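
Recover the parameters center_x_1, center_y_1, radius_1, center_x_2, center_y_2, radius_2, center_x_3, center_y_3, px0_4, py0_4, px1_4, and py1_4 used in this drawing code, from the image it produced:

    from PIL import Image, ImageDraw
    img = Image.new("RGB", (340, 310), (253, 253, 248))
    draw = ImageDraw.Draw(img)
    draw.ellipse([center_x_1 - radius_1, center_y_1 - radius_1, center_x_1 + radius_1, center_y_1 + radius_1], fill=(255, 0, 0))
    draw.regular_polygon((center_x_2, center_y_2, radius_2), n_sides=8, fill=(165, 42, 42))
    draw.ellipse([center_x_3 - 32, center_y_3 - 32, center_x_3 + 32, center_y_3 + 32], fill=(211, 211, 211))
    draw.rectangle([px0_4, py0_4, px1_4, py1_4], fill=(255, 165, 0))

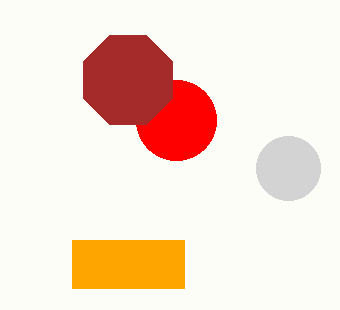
center_x_1 = 176; center_y_1 = 120; radius_1 = 40; center_x_2 = 128; center_y_2 = 80; radius_2 = 48; center_x_3 = 288; center_y_3 = 168; px0_4 = 72; py0_4 = 240; px1_4 = 184; py1_4 = 288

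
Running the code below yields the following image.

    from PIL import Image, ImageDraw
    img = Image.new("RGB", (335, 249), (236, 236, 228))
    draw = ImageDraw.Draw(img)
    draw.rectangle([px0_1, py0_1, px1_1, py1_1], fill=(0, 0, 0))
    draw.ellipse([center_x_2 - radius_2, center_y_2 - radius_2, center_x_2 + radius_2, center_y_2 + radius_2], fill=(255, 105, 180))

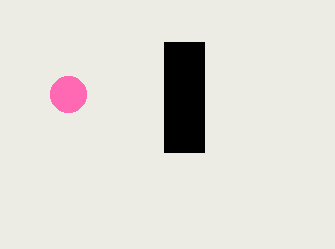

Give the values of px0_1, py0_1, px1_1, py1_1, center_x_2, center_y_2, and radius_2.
px0_1 = 164, py0_1 = 42, px1_1 = 204, py1_1 = 152, center_x_2 = 68, center_y_2 = 94, radius_2 = 18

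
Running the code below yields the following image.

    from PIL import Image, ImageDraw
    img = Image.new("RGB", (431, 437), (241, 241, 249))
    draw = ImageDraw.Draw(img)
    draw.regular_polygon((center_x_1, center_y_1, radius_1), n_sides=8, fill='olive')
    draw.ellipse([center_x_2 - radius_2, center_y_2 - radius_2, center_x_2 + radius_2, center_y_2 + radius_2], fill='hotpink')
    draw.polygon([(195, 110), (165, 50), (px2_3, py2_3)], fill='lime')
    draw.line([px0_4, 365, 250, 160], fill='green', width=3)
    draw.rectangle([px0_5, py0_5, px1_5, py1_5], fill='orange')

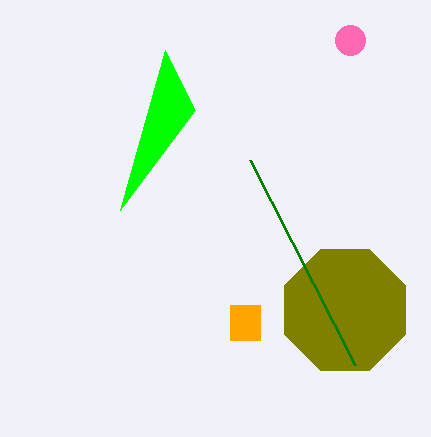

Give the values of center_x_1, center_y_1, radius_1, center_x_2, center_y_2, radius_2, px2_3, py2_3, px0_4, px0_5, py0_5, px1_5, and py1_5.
center_x_1 = 345
center_y_1 = 310
radius_1 = 65
center_x_2 = 350
center_y_2 = 40
radius_2 = 15
px2_3 = 120
py2_3 = 210
px0_4 = 355
px0_5 = 230
py0_5 = 305
px1_5 = 260
py1_5 = 340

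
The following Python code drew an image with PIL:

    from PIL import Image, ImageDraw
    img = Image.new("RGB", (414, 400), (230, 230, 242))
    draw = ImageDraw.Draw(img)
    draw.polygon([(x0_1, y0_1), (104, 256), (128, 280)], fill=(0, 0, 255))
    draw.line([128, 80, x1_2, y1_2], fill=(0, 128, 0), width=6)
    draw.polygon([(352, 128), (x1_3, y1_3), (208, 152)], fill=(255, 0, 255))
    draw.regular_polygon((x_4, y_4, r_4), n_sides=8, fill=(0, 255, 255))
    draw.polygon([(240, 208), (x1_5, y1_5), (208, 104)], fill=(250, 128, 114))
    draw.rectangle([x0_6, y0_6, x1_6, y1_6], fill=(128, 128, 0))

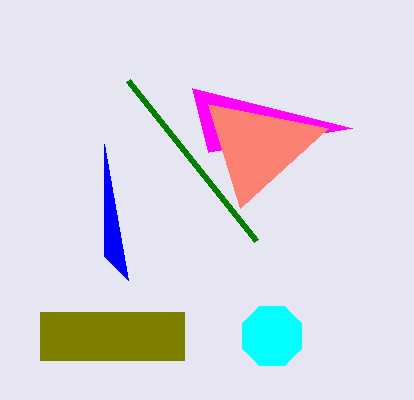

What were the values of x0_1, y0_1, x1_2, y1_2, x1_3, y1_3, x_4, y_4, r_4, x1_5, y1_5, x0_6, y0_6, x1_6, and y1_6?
x0_1 = 104
y0_1 = 144
x1_2 = 256
y1_2 = 240
x1_3 = 192
y1_3 = 88
x_4 = 272
y_4 = 336
r_4 = 32
x1_5 = 328
y1_5 = 128
x0_6 = 40
y0_6 = 312
x1_6 = 184
y1_6 = 360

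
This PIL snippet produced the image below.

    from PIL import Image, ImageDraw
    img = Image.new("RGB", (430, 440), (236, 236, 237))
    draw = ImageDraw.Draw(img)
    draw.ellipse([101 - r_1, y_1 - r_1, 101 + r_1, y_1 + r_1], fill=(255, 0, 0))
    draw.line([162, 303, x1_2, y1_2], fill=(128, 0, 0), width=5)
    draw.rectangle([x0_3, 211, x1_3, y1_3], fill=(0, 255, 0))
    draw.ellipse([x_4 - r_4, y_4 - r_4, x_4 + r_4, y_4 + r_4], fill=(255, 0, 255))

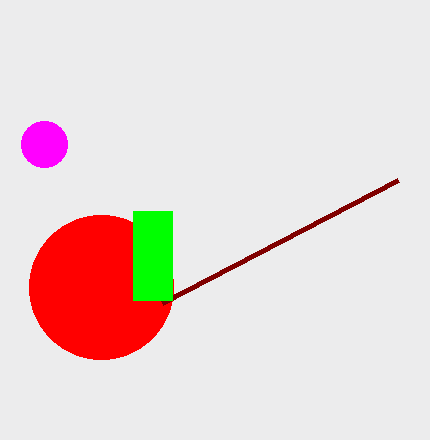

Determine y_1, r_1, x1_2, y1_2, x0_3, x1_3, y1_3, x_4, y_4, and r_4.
y_1 = 287, r_1 = 72, x1_2 = 398, y1_2 = 180, x0_3 = 133, x1_3 = 172, y1_3 = 300, x_4 = 44, y_4 = 144, r_4 = 23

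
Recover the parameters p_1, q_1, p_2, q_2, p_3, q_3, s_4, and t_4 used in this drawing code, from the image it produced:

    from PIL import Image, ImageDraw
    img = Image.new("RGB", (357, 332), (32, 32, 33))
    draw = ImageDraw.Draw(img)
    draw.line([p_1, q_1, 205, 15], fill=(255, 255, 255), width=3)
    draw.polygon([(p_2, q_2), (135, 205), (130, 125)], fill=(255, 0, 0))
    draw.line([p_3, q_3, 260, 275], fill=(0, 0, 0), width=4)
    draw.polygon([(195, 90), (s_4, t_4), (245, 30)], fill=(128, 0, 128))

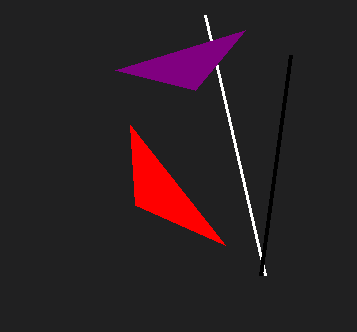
p_1 = 265; q_1 = 275; p_2 = 225; q_2 = 245; p_3 = 290; q_3 = 55; s_4 = 115; t_4 = 70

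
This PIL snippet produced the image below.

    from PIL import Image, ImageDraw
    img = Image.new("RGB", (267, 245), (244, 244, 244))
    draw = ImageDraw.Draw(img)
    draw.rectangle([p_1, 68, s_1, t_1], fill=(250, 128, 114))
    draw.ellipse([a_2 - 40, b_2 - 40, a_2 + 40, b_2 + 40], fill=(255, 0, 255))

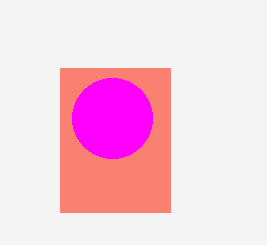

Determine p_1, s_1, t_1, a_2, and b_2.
p_1 = 60, s_1 = 170, t_1 = 212, a_2 = 112, b_2 = 118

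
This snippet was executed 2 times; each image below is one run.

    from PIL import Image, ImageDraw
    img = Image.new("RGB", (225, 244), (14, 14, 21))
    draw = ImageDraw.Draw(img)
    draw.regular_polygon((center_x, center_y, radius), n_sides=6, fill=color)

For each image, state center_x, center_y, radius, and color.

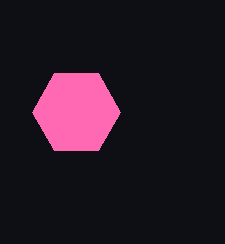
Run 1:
center_x = 76, center_y = 112, radius = 44, color = 'hotpink'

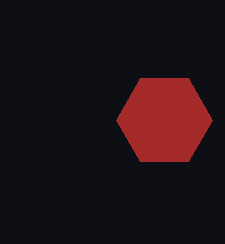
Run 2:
center_x = 164
center_y = 120
radius = 48
color = 'brown'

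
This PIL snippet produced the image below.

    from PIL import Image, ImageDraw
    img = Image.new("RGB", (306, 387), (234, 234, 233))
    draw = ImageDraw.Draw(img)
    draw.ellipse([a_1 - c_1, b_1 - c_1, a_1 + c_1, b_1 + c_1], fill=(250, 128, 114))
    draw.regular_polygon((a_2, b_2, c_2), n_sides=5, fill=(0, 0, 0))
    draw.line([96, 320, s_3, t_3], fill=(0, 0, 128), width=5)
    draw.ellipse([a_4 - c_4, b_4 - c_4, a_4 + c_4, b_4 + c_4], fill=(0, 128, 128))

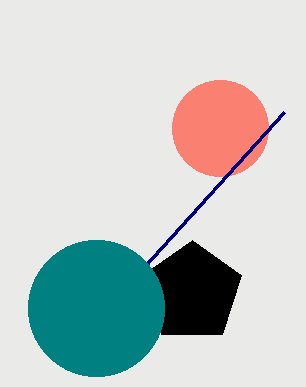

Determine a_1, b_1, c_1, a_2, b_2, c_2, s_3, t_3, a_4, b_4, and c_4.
a_1 = 220; b_1 = 128; c_1 = 48; a_2 = 192; b_2 = 292; c_2 = 52; s_3 = 284; t_3 = 112; a_4 = 96; b_4 = 308; c_4 = 68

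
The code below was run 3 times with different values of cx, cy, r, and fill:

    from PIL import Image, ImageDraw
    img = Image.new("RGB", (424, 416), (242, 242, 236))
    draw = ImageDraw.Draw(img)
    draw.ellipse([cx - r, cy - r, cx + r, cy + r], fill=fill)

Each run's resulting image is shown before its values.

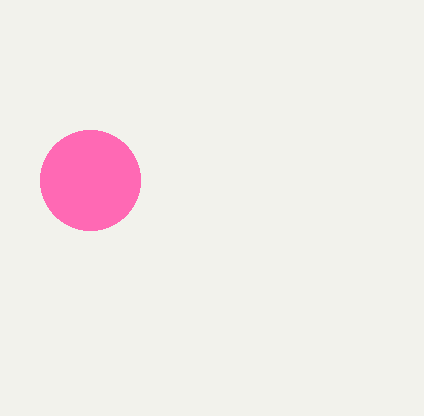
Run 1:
cx = 90, cy = 180, r = 50, fill = 'hotpink'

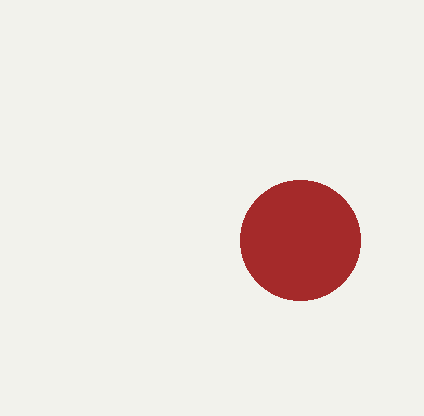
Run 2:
cx = 300
cy = 240
r = 60
fill = 'brown'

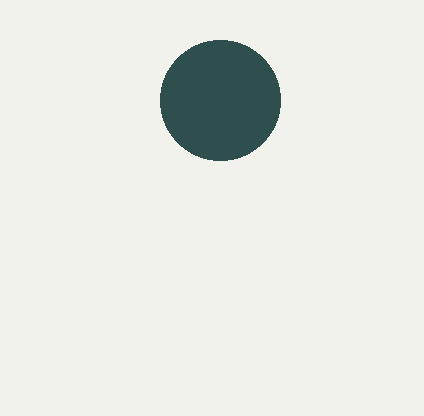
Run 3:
cx = 220
cy = 100
r = 60
fill = 'darkslategray'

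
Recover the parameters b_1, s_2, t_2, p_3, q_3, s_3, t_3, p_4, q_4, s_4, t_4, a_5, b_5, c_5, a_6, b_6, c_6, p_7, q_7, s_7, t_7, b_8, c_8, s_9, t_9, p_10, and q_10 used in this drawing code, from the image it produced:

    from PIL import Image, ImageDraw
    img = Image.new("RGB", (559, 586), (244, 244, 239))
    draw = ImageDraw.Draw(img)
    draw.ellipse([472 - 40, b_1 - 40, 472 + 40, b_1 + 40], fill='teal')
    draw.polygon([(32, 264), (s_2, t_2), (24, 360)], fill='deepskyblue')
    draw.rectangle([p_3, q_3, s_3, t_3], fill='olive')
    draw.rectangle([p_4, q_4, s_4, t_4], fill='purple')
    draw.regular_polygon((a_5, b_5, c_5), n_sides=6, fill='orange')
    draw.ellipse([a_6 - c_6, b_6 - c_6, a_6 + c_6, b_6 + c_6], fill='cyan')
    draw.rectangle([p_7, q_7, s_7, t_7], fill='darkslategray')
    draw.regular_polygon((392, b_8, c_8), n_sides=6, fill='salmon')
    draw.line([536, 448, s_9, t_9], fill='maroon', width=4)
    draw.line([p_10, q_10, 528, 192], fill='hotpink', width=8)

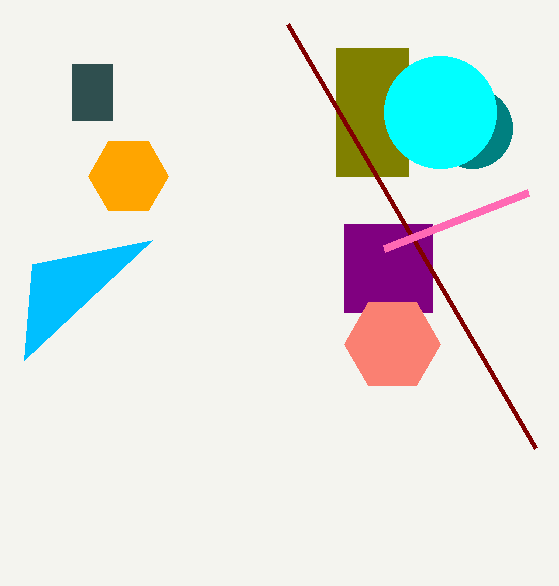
b_1 = 128, s_2 = 152, t_2 = 240, p_3 = 336, q_3 = 48, s_3 = 408, t_3 = 176, p_4 = 344, q_4 = 224, s_4 = 432, t_4 = 312, a_5 = 128, b_5 = 176, c_5 = 40, a_6 = 440, b_6 = 112, c_6 = 56, p_7 = 72, q_7 = 64, s_7 = 112, t_7 = 120, b_8 = 344, c_8 = 48, s_9 = 288, t_9 = 24, p_10 = 384, q_10 = 248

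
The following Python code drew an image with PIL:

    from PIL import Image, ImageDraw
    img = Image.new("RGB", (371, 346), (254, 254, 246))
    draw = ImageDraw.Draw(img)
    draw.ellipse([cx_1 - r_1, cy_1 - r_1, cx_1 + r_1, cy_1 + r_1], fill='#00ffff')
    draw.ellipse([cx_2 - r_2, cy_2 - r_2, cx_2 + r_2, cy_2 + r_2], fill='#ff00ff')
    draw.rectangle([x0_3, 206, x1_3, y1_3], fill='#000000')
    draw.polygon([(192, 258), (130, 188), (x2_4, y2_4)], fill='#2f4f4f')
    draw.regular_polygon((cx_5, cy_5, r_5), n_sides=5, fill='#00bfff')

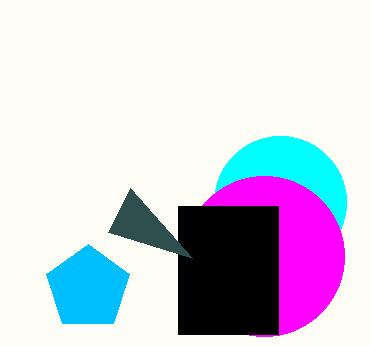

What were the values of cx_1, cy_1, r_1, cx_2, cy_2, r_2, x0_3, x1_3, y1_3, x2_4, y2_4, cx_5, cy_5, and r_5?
cx_1 = 280; cy_1 = 202; r_1 = 66; cx_2 = 264; cy_2 = 256; r_2 = 80; x0_3 = 178; x1_3 = 278; y1_3 = 334; x2_4 = 108; y2_4 = 232; cx_5 = 88; cy_5 = 288; r_5 = 44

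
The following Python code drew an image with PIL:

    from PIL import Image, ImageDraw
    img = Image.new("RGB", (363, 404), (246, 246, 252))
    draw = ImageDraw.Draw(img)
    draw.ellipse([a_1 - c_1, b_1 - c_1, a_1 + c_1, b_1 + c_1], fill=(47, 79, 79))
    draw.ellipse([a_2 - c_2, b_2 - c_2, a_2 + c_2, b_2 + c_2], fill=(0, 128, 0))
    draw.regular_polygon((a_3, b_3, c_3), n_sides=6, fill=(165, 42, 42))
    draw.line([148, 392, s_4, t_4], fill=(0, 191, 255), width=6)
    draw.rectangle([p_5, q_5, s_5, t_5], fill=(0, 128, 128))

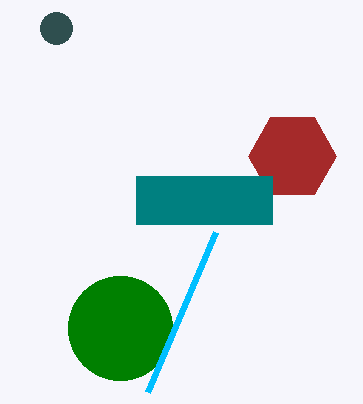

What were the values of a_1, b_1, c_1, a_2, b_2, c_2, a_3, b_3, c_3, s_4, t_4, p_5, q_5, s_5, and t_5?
a_1 = 56
b_1 = 28
c_1 = 16
a_2 = 120
b_2 = 328
c_2 = 52
a_3 = 292
b_3 = 156
c_3 = 44
s_4 = 216
t_4 = 232
p_5 = 136
q_5 = 176
s_5 = 272
t_5 = 224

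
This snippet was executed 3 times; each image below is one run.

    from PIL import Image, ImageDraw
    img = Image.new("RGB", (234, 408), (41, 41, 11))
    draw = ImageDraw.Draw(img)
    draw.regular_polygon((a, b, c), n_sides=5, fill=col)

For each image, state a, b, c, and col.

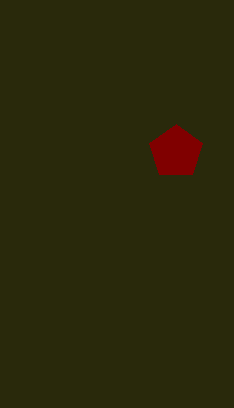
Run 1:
a = 176, b = 152, c = 28, col = 'maroon'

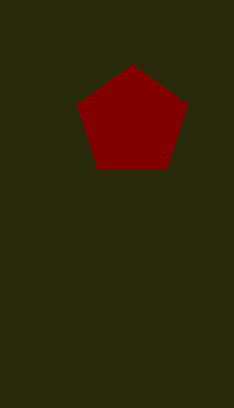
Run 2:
a = 132, b = 122, c = 58, col = 'maroon'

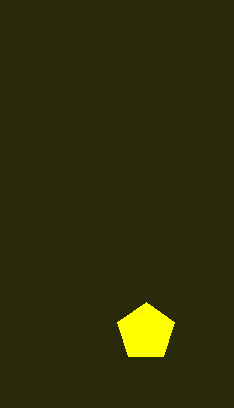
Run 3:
a = 146, b = 332, c = 30, col = 'yellow'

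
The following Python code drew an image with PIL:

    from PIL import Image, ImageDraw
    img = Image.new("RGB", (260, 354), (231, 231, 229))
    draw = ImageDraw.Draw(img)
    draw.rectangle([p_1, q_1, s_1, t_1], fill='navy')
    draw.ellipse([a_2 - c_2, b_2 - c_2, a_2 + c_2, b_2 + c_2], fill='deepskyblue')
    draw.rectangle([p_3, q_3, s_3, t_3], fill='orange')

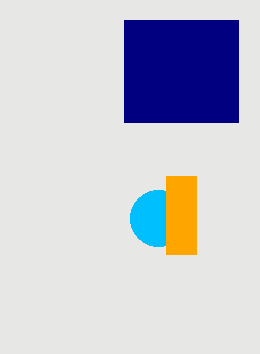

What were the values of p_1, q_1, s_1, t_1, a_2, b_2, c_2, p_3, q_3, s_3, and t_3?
p_1 = 124; q_1 = 20; s_1 = 238; t_1 = 122; a_2 = 158; b_2 = 218; c_2 = 28; p_3 = 166; q_3 = 176; s_3 = 196; t_3 = 254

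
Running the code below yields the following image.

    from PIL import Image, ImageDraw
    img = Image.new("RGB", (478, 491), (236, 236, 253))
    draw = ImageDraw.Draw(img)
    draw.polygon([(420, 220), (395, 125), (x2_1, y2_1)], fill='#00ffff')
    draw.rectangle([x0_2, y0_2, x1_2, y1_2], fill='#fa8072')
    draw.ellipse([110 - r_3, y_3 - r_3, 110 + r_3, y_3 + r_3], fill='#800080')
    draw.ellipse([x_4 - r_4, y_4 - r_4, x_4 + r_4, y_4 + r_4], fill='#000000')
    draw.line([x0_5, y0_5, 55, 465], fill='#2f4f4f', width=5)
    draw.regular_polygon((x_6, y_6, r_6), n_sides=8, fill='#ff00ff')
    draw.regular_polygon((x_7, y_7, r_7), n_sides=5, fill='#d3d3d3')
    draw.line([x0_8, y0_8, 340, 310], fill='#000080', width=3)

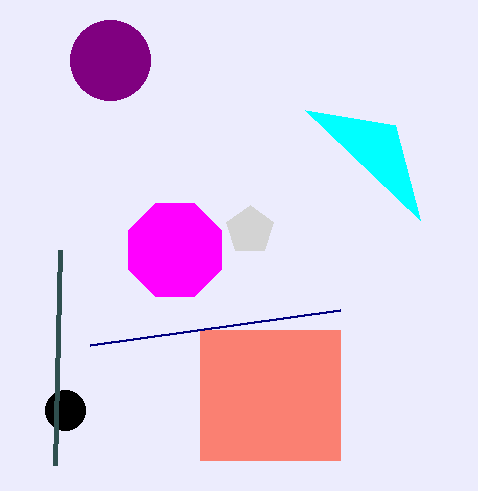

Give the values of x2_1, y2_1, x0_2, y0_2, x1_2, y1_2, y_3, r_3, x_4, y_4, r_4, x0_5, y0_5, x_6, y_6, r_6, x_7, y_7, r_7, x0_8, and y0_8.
x2_1 = 305
y2_1 = 110
x0_2 = 200
y0_2 = 330
x1_2 = 340
y1_2 = 460
y_3 = 60
r_3 = 40
x_4 = 65
y_4 = 410
r_4 = 20
x0_5 = 60
y0_5 = 250
x_6 = 175
y_6 = 250
r_6 = 50
x_7 = 250
y_7 = 230
r_7 = 25
x0_8 = 90
y0_8 = 345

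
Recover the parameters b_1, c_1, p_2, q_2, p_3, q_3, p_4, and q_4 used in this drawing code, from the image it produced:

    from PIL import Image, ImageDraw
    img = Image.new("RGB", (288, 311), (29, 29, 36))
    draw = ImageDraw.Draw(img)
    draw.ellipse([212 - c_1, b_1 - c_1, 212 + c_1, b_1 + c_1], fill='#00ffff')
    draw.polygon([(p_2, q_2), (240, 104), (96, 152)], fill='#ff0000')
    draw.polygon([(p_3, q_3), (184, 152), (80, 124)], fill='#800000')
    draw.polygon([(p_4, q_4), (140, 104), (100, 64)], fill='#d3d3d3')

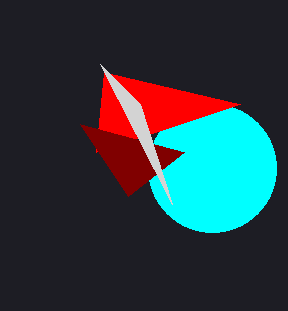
b_1 = 168; c_1 = 64; p_2 = 104; q_2 = 72; p_3 = 128; q_3 = 196; p_4 = 172; q_4 = 204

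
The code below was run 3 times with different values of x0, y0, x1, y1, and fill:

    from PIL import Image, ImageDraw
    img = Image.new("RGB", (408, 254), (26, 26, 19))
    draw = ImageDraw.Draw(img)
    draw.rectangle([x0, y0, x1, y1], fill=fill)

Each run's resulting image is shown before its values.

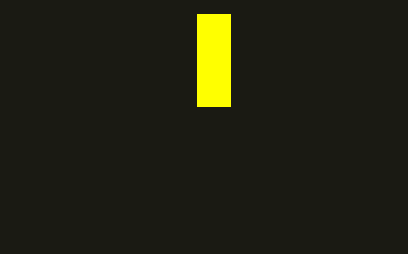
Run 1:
x0 = 197
y0 = 14
x1 = 230
y1 = 106
fill = 'yellow'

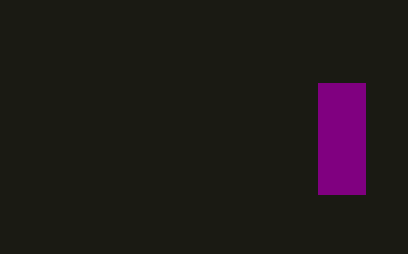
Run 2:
x0 = 318
y0 = 83
x1 = 365
y1 = 194
fill = 'purple'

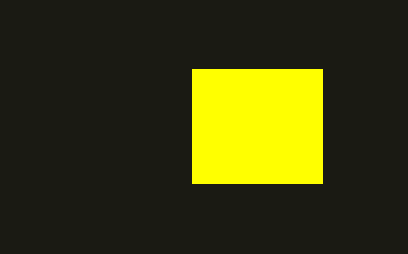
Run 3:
x0 = 192, y0 = 69, x1 = 322, y1 = 183, fill = 'yellow'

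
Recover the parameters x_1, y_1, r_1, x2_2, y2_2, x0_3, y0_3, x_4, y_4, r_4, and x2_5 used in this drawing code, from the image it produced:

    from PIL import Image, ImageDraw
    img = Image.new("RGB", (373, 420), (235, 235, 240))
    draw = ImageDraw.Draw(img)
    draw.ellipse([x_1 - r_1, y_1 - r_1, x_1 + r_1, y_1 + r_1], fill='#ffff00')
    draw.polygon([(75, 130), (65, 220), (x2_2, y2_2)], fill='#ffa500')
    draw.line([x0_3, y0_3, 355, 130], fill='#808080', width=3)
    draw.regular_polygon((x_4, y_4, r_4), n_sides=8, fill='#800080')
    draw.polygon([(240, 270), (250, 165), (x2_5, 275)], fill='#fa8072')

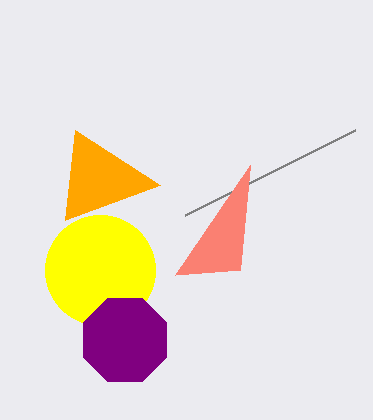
x_1 = 100; y_1 = 270; r_1 = 55; x2_2 = 160; y2_2 = 185; x0_3 = 185; y0_3 = 215; x_4 = 125; y_4 = 340; r_4 = 45; x2_5 = 175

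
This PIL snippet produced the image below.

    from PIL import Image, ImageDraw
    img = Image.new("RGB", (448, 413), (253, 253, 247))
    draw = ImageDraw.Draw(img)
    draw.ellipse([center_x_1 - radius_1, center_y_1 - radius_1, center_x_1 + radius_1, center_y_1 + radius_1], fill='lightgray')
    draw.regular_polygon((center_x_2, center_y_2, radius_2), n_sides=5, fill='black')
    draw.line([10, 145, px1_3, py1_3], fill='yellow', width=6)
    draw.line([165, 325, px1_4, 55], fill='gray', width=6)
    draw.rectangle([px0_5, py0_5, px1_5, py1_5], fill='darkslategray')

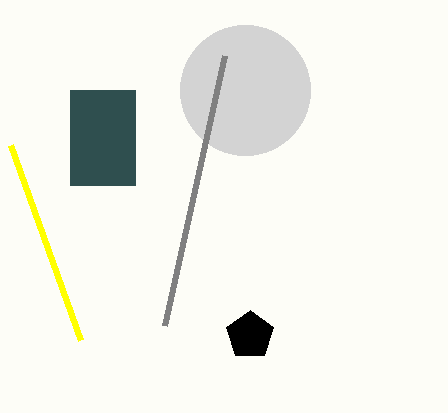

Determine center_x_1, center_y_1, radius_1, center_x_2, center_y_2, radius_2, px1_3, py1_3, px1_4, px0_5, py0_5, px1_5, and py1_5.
center_x_1 = 245
center_y_1 = 90
radius_1 = 65
center_x_2 = 250
center_y_2 = 335
radius_2 = 25
px1_3 = 80
py1_3 = 340
px1_4 = 225
px0_5 = 70
py0_5 = 90
px1_5 = 135
py1_5 = 185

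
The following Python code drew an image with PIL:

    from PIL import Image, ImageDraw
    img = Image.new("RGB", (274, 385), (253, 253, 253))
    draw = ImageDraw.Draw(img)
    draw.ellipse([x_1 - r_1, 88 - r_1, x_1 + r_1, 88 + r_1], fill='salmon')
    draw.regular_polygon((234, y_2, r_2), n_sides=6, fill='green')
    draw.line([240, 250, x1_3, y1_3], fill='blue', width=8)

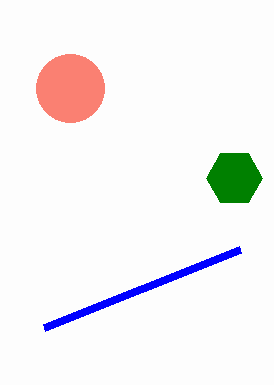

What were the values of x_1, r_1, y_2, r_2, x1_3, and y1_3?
x_1 = 70, r_1 = 34, y_2 = 178, r_2 = 28, x1_3 = 44, y1_3 = 328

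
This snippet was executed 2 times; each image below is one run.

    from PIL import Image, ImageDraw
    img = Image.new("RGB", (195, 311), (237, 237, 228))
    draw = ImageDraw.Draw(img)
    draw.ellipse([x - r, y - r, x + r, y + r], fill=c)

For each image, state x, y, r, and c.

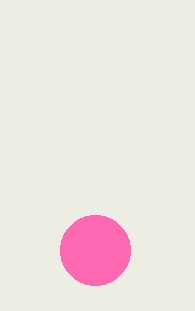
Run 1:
x = 95; y = 250; r = 35; c = 'hotpink'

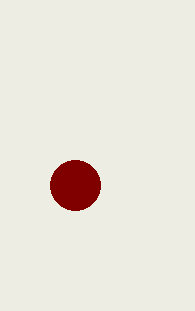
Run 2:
x = 75, y = 185, r = 25, c = 'maroon'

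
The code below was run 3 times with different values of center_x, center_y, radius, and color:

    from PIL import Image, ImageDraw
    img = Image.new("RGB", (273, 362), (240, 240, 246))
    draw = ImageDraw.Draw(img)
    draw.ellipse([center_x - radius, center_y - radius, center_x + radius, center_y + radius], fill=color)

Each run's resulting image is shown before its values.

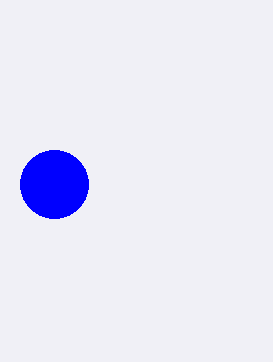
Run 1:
center_x = 54
center_y = 184
radius = 34
color = 'blue'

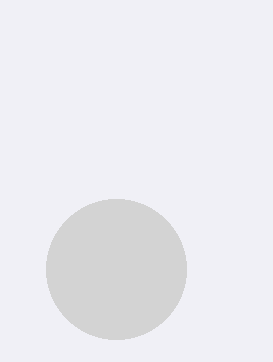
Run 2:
center_x = 116; center_y = 269; radius = 70; color = 'lightgray'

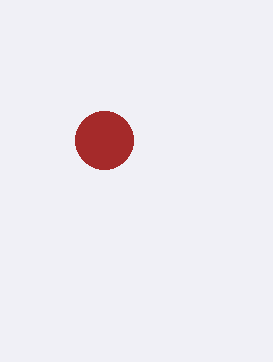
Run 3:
center_x = 104; center_y = 140; radius = 29; color = 'brown'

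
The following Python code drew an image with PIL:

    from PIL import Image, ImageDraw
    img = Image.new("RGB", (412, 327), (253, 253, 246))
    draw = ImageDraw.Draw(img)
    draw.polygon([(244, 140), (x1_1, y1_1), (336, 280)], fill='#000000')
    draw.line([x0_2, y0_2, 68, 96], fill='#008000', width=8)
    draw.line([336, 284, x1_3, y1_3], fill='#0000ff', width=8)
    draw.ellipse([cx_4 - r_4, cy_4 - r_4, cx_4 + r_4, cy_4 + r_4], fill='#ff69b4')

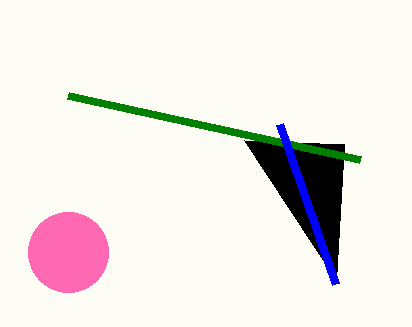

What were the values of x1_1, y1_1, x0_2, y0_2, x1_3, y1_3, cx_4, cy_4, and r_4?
x1_1 = 344
y1_1 = 144
x0_2 = 360
y0_2 = 160
x1_3 = 280
y1_3 = 124
cx_4 = 68
cy_4 = 252
r_4 = 40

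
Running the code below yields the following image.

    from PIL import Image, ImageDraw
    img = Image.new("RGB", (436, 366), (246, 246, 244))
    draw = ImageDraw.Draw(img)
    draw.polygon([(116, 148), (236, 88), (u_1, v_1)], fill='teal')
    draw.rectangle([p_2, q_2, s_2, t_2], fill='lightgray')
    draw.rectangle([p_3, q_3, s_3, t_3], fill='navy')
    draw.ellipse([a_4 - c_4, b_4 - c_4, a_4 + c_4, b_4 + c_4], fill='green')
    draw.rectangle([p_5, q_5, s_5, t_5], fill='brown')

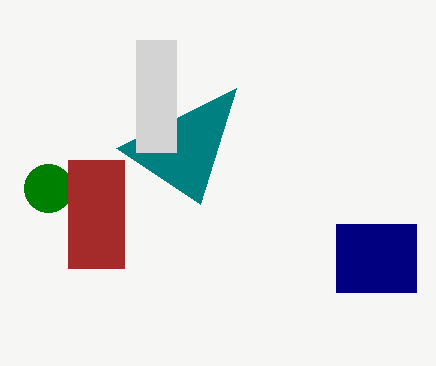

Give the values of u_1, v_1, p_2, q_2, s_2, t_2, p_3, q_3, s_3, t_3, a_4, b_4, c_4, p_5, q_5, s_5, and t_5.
u_1 = 200
v_1 = 204
p_2 = 136
q_2 = 40
s_2 = 176
t_2 = 152
p_3 = 336
q_3 = 224
s_3 = 416
t_3 = 292
a_4 = 48
b_4 = 188
c_4 = 24
p_5 = 68
q_5 = 160
s_5 = 124
t_5 = 268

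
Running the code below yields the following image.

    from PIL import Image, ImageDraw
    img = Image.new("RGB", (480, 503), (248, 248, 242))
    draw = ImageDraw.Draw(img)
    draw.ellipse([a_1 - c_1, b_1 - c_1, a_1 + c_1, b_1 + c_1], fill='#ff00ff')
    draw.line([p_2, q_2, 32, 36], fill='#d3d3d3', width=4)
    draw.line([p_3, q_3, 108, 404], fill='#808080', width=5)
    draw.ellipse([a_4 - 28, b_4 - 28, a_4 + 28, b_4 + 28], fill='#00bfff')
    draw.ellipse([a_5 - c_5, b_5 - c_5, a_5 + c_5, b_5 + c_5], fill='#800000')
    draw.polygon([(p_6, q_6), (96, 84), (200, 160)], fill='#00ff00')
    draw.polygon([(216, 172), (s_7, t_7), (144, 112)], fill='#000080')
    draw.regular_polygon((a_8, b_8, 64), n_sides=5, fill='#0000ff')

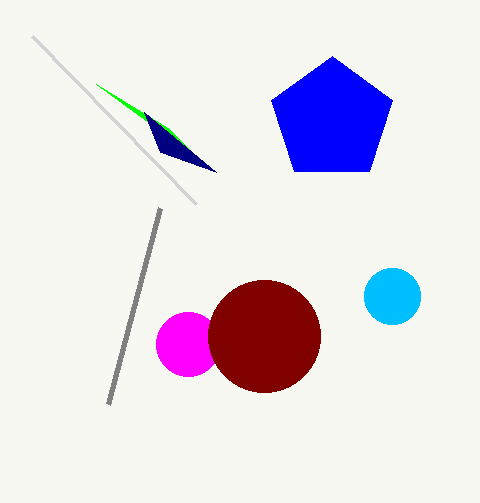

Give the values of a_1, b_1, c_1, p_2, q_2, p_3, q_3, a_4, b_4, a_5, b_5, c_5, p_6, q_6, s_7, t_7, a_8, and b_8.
a_1 = 188; b_1 = 344; c_1 = 32; p_2 = 196; q_2 = 204; p_3 = 160; q_3 = 208; a_4 = 392; b_4 = 296; a_5 = 264; b_5 = 336; c_5 = 56; p_6 = 168; q_6 = 128; s_7 = 160; t_7 = 152; a_8 = 332; b_8 = 120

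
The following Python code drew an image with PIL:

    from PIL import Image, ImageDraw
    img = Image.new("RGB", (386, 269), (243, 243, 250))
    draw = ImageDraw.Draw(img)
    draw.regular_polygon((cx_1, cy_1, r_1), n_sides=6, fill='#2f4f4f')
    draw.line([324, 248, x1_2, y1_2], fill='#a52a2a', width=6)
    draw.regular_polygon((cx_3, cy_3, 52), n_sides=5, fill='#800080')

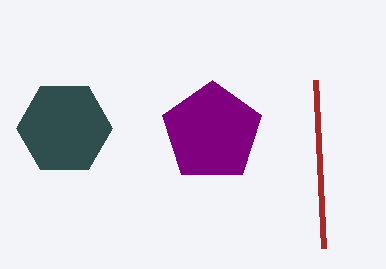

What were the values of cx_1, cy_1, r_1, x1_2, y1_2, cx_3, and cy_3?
cx_1 = 64
cy_1 = 128
r_1 = 48
x1_2 = 316
y1_2 = 80
cx_3 = 212
cy_3 = 132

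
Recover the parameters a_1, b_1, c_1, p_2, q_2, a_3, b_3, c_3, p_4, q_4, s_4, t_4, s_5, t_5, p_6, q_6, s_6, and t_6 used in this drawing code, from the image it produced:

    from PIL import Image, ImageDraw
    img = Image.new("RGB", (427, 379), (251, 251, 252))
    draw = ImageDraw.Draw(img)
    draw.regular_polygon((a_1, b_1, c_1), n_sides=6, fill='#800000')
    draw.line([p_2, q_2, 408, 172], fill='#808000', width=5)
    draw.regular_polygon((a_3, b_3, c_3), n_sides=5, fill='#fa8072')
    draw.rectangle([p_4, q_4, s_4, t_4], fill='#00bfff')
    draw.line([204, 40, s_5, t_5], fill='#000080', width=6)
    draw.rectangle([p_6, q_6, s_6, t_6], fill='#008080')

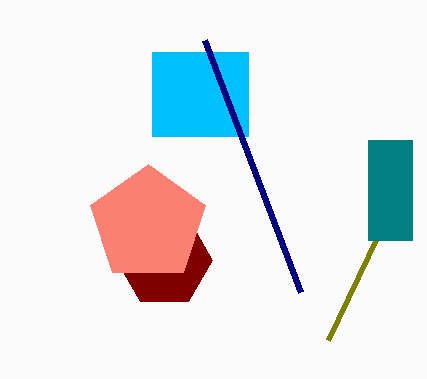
a_1 = 164, b_1 = 260, c_1 = 48, p_2 = 328, q_2 = 340, a_3 = 148, b_3 = 224, c_3 = 60, p_4 = 152, q_4 = 52, s_4 = 248, t_4 = 136, s_5 = 300, t_5 = 292, p_6 = 368, q_6 = 140, s_6 = 412, t_6 = 240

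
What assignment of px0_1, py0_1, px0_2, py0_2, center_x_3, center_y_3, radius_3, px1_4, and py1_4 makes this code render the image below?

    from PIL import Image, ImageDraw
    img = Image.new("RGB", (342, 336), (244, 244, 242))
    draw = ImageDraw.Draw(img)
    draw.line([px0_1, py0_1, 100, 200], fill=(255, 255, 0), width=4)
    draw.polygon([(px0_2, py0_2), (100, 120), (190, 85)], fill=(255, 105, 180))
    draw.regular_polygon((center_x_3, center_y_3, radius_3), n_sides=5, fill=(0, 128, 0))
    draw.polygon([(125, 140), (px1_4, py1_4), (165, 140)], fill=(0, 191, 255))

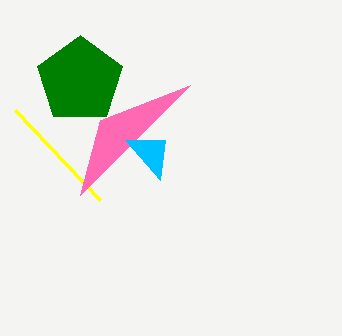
px0_1 = 15
py0_1 = 110
px0_2 = 80
py0_2 = 195
center_x_3 = 80
center_y_3 = 80
radius_3 = 45
px1_4 = 160
py1_4 = 180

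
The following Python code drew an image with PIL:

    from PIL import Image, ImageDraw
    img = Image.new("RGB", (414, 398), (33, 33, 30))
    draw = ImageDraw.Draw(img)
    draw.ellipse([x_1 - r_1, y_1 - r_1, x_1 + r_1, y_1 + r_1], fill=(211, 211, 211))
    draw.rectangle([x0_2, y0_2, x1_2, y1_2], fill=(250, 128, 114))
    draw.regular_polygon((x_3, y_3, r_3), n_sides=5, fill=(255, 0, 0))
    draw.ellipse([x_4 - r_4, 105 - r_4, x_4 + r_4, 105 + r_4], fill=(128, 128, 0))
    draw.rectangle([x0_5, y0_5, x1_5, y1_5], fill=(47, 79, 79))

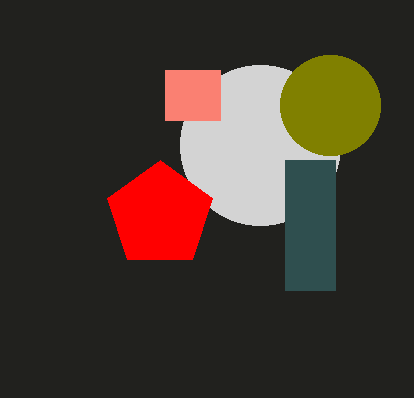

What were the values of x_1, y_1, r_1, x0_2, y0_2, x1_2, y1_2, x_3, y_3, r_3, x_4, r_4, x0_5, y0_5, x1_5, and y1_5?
x_1 = 260
y_1 = 145
r_1 = 80
x0_2 = 165
y0_2 = 70
x1_2 = 220
y1_2 = 120
x_3 = 160
y_3 = 215
r_3 = 55
x_4 = 330
r_4 = 50
x0_5 = 285
y0_5 = 160
x1_5 = 335
y1_5 = 290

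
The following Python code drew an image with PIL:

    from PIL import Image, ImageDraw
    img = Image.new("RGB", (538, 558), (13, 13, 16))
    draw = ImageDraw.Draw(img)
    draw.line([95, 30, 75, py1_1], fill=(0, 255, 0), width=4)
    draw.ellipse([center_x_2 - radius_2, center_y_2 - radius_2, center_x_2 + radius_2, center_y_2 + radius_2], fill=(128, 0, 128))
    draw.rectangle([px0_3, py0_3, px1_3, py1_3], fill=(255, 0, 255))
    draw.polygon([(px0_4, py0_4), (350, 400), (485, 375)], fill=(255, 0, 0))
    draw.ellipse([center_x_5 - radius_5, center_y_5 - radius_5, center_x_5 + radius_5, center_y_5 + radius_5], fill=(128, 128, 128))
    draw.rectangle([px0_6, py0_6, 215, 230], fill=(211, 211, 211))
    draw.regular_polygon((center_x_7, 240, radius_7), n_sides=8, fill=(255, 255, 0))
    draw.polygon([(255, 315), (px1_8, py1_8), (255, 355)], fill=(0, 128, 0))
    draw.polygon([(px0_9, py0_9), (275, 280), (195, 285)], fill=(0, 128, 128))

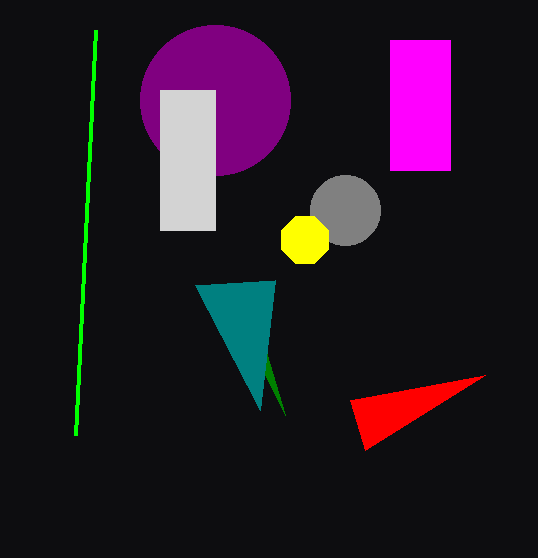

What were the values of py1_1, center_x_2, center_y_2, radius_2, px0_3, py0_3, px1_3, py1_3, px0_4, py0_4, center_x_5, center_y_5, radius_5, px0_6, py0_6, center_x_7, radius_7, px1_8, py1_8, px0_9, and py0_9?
py1_1 = 435
center_x_2 = 215
center_y_2 = 100
radius_2 = 75
px0_3 = 390
py0_3 = 40
px1_3 = 450
py1_3 = 170
px0_4 = 365
py0_4 = 450
center_x_5 = 345
center_y_5 = 210
radius_5 = 35
px0_6 = 160
py0_6 = 90
center_x_7 = 305
radius_7 = 25
px1_8 = 285
py1_8 = 415
px0_9 = 260
py0_9 = 410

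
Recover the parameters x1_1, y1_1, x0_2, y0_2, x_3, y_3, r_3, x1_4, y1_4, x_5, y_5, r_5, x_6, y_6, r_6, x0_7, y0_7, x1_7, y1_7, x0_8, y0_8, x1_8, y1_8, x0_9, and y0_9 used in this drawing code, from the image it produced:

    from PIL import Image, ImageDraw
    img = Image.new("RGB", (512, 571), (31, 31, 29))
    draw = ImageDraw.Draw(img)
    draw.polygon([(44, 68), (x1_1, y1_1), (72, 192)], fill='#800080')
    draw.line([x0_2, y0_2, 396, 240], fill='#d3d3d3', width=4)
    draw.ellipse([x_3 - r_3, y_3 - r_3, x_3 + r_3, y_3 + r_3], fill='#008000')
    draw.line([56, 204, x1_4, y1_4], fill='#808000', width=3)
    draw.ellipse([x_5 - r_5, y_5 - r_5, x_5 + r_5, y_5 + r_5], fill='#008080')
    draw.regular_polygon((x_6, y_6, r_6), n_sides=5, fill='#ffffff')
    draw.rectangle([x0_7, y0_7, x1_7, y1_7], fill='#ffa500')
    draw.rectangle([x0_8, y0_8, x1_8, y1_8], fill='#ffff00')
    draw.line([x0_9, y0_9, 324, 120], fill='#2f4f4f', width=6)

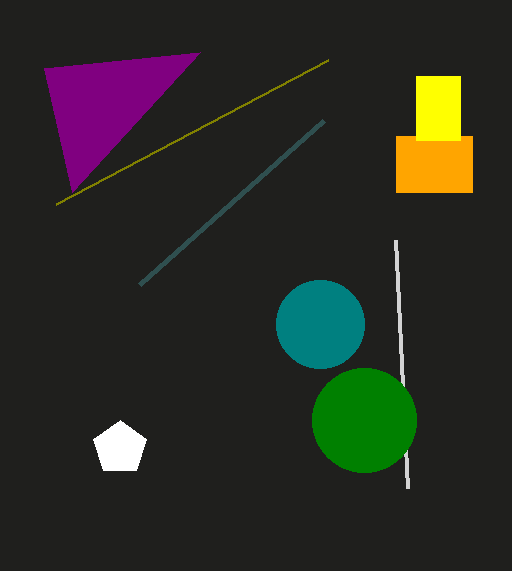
x1_1 = 200
y1_1 = 52
x0_2 = 408
y0_2 = 488
x_3 = 364
y_3 = 420
r_3 = 52
x1_4 = 328
y1_4 = 60
x_5 = 320
y_5 = 324
r_5 = 44
x_6 = 120
y_6 = 448
r_6 = 28
x0_7 = 396
y0_7 = 136
x1_7 = 472
y1_7 = 192
x0_8 = 416
y0_8 = 76
x1_8 = 460
y1_8 = 140
x0_9 = 140
y0_9 = 284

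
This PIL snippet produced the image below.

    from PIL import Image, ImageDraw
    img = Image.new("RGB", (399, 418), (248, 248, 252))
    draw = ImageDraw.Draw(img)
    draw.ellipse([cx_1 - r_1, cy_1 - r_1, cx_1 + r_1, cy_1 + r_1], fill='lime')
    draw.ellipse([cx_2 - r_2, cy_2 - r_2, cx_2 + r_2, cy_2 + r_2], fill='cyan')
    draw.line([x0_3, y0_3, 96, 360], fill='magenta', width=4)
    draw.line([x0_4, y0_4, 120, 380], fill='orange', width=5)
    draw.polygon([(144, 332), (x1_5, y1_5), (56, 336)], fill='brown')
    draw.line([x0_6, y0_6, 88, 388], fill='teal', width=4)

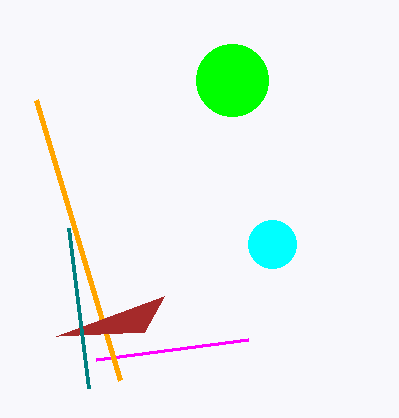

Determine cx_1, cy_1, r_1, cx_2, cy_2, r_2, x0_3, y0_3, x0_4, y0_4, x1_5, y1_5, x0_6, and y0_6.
cx_1 = 232
cy_1 = 80
r_1 = 36
cx_2 = 272
cy_2 = 244
r_2 = 24
x0_3 = 248
y0_3 = 340
x0_4 = 36
y0_4 = 100
x1_5 = 164
y1_5 = 296
x0_6 = 68
y0_6 = 228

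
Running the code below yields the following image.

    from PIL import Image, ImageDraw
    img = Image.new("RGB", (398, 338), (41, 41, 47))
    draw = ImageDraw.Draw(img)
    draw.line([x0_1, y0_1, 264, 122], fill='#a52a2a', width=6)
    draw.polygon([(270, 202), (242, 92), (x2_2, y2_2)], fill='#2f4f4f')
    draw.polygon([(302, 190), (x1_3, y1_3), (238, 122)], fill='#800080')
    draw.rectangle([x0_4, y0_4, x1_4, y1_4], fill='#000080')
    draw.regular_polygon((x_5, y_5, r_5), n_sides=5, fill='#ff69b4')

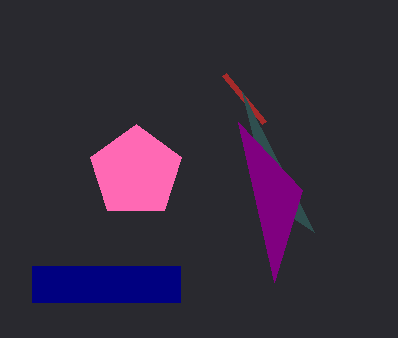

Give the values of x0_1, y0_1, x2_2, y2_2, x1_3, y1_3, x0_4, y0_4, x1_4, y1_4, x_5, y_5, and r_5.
x0_1 = 224, y0_1 = 74, x2_2 = 314, y2_2 = 232, x1_3 = 274, y1_3 = 282, x0_4 = 32, y0_4 = 266, x1_4 = 180, y1_4 = 302, x_5 = 136, y_5 = 172, r_5 = 48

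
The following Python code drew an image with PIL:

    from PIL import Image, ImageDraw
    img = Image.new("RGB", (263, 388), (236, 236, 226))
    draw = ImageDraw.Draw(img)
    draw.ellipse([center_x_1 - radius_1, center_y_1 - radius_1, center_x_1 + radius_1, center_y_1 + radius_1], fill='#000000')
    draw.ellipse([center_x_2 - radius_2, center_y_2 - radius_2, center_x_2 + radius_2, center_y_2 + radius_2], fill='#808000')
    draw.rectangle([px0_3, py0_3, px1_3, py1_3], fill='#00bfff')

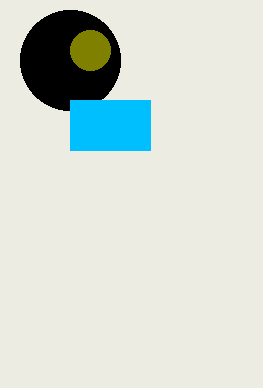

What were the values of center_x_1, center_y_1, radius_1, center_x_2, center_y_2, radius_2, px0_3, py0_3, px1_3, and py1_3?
center_x_1 = 70
center_y_1 = 60
radius_1 = 50
center_x_2 = 90
center_y_2 = 50
radius_2 = 20
px0_3 = 70
py0_3 = 100
px1_3 = 150
py1_3 = 150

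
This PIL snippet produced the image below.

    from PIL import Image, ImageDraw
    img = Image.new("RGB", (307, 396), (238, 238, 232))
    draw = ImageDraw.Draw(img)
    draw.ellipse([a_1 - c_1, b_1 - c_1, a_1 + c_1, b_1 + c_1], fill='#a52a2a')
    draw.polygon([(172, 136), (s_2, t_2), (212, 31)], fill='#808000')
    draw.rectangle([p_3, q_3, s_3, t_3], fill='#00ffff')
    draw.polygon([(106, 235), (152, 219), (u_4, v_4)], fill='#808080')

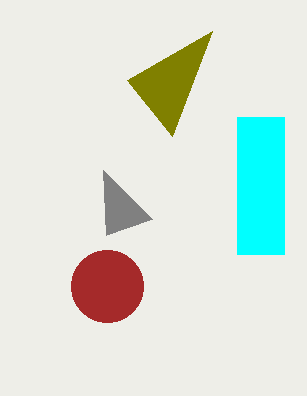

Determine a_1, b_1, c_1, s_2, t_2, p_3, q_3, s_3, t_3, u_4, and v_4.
a_1 = 107, b_1 = 286, c_1 = 36, s_2 = 127, t_2 = 80, p_3 = 237, q_3 = 117, s_3 = 284, t_3 = 254, u_4 = 103, v_4 = 170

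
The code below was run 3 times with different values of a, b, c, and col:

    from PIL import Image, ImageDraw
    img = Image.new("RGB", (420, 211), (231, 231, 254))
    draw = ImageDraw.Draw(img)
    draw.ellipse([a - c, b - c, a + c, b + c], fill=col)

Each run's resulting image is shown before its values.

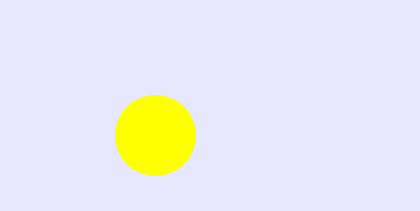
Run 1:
a = 155
b = 135
c = 40
col = 'yellow'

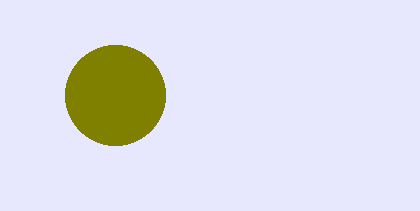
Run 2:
a = 115
b = 95
c = 50
col = 'olive'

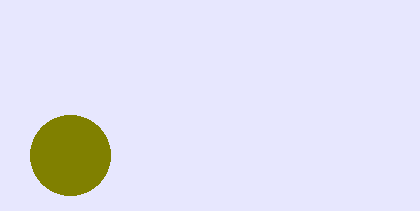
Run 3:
a = 70
b = 155
c = 40
col = 'olive'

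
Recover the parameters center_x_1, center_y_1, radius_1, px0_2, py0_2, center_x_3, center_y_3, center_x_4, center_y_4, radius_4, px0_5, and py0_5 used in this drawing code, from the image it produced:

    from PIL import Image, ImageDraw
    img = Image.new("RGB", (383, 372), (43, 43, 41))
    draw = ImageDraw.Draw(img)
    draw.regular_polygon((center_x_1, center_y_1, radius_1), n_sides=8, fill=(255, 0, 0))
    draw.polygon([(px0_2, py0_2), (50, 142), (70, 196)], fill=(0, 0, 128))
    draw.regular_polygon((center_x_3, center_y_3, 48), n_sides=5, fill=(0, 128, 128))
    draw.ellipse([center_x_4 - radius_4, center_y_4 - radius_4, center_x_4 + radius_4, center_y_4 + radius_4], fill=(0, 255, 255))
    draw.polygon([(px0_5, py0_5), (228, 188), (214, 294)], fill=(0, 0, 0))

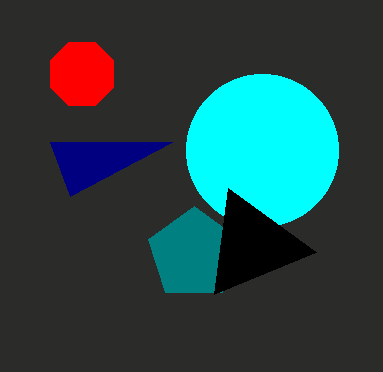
center_x_1 = 82; center_y_1 = 74; radius_1 = 34; px0_2 = 172; py0_2 = 142; center_x_3 = 194; center_y_3 = 254; center_x_4 = 262; center_y_4 = 150; radius_4 = 76; px0_5 = 316; py0_5 = 252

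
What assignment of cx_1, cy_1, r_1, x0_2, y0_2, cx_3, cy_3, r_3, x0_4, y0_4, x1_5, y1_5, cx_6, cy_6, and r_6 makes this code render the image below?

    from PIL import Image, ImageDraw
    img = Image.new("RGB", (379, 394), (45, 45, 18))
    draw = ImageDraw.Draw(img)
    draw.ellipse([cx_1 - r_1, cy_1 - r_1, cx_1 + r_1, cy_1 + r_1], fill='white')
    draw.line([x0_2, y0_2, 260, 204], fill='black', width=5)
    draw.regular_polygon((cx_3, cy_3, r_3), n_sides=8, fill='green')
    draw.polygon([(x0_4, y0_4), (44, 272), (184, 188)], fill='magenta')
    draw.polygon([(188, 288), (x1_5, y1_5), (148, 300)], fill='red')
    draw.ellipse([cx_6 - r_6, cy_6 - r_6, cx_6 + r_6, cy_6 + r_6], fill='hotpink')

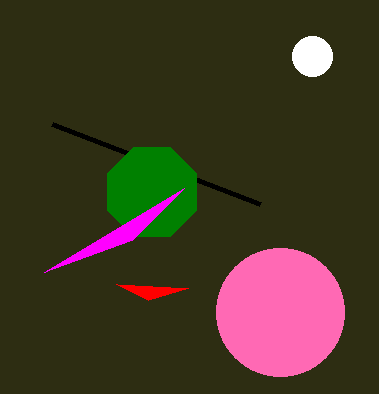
cx_1 = 312
cy_1 = 56
r_1 = 20
x0_2 = 52
y0_2 = 124
cx_3 = 152
cy_3 = 192
r_3 = 48
x0_4 = 132
y0_4 = 240
x1_5 = 116
y1_5 = 284
cx_6 = 280
cy_6 = 312
r_6 = 64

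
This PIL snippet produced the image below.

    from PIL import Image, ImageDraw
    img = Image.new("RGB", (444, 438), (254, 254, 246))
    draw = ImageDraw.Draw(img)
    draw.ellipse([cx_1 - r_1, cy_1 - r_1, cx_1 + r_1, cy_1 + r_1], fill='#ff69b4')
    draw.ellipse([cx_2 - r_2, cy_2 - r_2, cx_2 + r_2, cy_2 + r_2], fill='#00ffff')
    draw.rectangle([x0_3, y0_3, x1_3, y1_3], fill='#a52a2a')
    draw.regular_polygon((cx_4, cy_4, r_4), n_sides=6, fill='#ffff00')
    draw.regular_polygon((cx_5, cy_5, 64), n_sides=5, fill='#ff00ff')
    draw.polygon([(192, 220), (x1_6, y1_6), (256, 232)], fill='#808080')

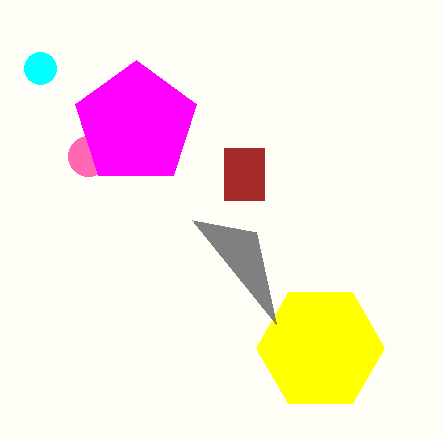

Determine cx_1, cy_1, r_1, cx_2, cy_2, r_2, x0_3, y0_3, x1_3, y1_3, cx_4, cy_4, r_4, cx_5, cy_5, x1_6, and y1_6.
cx_1 = 88, cy_1 = 156, r_1 = 20, cx_2 = 40, cy_2 = 68, r_2 = 16, x0_3 = 224, y0_3 = 148, x1_3 = 264, y1_3 = 200, cx_4 = 320, cy_4 = 348, r_4 = 64, cx_5 = 136, cy_5 = 124, x1_6 = 276, y1_6 = 324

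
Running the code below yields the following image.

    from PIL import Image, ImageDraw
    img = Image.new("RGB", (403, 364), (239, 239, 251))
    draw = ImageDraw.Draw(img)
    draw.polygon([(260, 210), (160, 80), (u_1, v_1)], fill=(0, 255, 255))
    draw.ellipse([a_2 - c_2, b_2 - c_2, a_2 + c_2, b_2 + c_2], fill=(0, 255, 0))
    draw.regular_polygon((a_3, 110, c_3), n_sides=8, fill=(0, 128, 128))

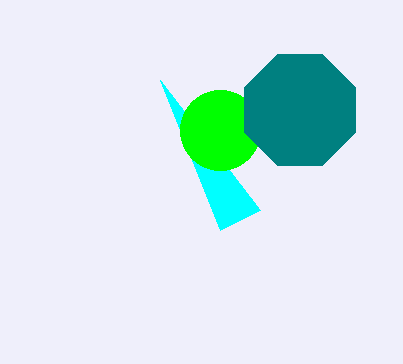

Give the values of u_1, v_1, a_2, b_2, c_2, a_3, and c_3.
u_1 = 220; v_1 = 230; a_2 = 220; b_2 = 130; c_2 = 40; a_3 = 300; c_3 = 60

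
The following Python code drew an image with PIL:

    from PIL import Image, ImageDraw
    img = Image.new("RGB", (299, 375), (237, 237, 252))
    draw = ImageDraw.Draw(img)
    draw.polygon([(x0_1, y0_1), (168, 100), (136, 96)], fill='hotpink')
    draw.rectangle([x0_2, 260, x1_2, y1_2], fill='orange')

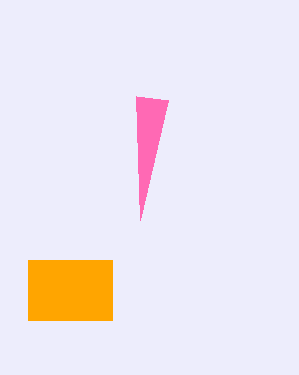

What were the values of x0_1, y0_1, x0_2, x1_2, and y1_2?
x0_1 = 140, y0_1 = 220, x0_2 = 28, x1_2 = 112, y1_2 = 320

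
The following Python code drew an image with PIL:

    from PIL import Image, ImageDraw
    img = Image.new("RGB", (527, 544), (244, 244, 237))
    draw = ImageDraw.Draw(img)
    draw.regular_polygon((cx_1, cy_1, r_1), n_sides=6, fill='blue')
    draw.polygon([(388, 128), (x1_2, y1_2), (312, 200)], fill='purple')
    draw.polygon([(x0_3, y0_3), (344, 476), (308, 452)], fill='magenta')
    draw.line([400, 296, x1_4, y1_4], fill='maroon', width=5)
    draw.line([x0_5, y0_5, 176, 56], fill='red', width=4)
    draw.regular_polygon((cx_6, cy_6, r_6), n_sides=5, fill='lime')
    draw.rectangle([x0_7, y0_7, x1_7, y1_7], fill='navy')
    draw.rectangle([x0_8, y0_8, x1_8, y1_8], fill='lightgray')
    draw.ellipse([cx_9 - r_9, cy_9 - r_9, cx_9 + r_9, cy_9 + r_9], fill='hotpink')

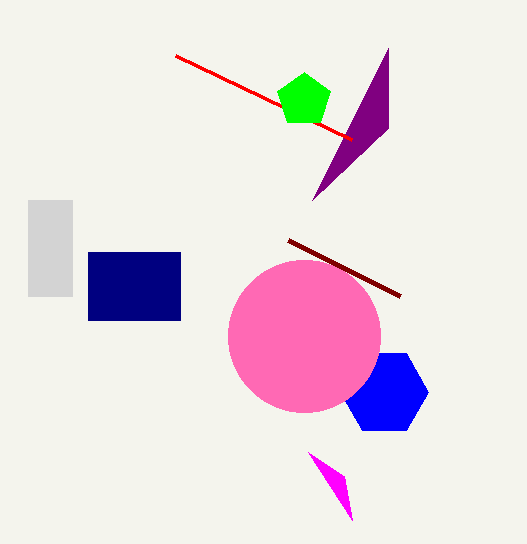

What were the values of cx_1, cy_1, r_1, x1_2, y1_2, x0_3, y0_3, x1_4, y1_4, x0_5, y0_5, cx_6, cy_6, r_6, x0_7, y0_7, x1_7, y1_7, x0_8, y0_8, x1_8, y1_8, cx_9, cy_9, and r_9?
cx_1 = 384, cy_1 = 392, r_1 = 44, x1_2 = 388, y1_2 = 48, x0_3 = 352, y0_3 = 520, x1_4 = 288, y1_4 = 240, x0_5 = 352, y0_5 = 140, cx_6 = 304, cy_6 = 100, r_6 = 28, x0_7 = 88, y0_7 = 252, x1_7 = 180, y1_7 = 320, x0_8 = 28, y0_8 = 200, x1_8 = 72, y1_8 = 296, cx_9 = 304, cy_9 = 336, r_9 = 76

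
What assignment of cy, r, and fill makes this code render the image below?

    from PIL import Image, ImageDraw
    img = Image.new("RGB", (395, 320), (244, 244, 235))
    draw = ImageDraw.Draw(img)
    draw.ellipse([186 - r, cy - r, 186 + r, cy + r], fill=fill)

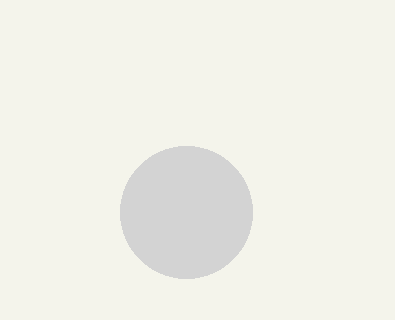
cy = 212; r = 66; fill = 'lightgray'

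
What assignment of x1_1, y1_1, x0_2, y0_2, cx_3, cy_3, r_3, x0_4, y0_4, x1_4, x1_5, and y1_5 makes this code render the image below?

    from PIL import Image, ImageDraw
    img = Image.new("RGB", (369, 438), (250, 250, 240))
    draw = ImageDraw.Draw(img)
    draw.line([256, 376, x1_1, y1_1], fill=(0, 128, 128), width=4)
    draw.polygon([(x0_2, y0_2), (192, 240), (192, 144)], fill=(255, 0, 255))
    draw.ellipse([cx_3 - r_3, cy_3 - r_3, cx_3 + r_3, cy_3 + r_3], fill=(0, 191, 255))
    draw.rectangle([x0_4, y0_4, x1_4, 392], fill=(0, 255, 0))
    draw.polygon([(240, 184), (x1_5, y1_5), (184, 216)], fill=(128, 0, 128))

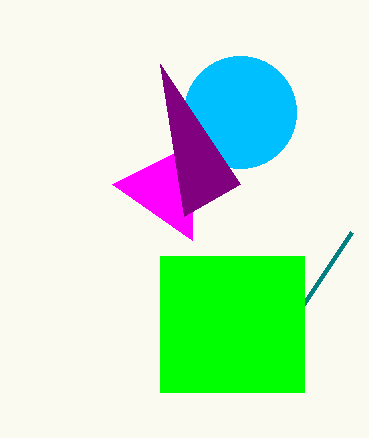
x1_1 = 352
y1_1 = 232
x0_2 = 112
y0_2 = 184
cx_3 = 240
cy_3 = 112
r_3 = 56
x0_4 = 160
y0_4 = 256
x1_4 = 304
x1_5 = 160
y1_5 = 64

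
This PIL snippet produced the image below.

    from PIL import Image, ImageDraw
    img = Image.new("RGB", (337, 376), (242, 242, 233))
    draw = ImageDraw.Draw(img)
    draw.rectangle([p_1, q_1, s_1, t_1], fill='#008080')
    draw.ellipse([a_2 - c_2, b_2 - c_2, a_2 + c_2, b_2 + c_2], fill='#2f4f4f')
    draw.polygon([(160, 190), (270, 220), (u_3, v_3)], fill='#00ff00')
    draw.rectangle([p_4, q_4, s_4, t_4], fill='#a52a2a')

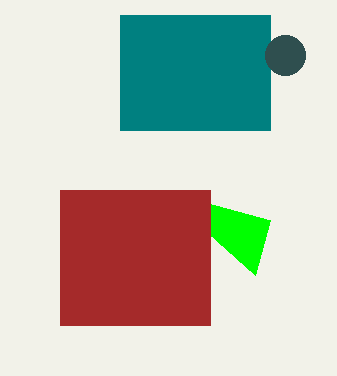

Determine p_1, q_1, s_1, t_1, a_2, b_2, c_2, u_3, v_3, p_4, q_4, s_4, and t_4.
p_1 = 120
q_1 = 15
s_1 = 270
t_1 = 130
a_2 = 285
b_2 = 55
c_2 = 20
u_3 = 255
v_3 = 275
p_4 = 60
q_4 = 190
s_4 = 210
t_4 = 325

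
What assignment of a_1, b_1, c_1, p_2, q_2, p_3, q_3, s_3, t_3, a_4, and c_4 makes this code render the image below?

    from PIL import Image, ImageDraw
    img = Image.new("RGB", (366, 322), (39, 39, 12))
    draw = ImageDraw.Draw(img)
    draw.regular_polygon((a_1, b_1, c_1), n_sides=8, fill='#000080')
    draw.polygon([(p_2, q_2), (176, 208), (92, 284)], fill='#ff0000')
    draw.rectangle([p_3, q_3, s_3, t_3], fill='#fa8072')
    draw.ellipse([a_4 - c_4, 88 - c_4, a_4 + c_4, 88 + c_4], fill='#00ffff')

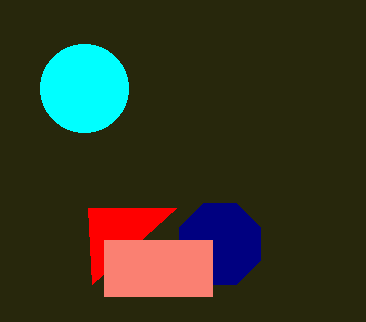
a_1 = 220, b_1 = 244, c_1 = 44, p_2 = 88, q_2 = 208, p_3 = 104, q_3 = 240, s_3 = 212, t_3 = 296, a_4 = 84, c_4 = 44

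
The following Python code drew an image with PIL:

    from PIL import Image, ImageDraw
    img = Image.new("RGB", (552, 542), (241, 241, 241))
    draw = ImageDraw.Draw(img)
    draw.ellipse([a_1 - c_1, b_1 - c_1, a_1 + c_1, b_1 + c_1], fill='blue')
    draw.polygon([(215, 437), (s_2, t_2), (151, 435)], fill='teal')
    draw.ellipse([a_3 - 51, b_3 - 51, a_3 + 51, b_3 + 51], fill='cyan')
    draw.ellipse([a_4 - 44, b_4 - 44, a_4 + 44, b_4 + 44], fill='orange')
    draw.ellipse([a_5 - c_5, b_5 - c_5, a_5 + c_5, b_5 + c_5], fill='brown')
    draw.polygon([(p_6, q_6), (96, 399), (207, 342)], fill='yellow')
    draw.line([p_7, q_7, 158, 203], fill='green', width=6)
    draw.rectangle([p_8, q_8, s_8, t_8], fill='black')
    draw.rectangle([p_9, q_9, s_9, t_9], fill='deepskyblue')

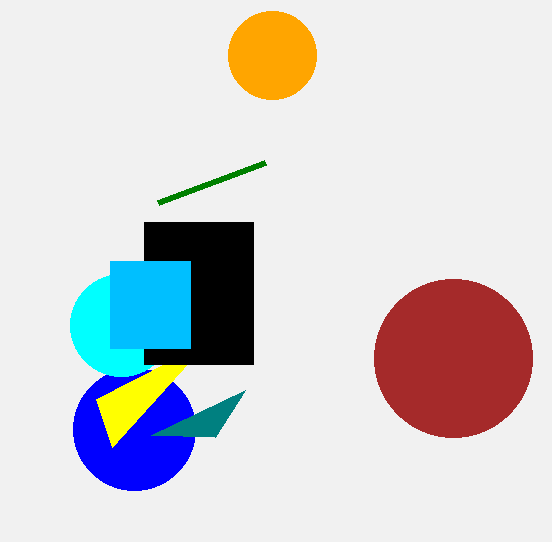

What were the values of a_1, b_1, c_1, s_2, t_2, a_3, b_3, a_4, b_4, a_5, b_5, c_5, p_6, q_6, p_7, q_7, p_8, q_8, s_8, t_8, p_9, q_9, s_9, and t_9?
a_1 = 134, b_1 = 429, c_1 = 61, s_2 = 245, t_2 = 390, a_3 = 121, b_3 = 325, a_4 = 272, b_4 = 55, a_5 = 453, b_5 = 358, c_5 = 79, p_6 = 112, q_6 = 447, p_7 = 265, q_7 = 163, p_8 = 144, q_8 = 222, s_8 = 253, t_8 = 364, p_9 = 110, q_9 = 261, s_9 = 190, t_9 = 348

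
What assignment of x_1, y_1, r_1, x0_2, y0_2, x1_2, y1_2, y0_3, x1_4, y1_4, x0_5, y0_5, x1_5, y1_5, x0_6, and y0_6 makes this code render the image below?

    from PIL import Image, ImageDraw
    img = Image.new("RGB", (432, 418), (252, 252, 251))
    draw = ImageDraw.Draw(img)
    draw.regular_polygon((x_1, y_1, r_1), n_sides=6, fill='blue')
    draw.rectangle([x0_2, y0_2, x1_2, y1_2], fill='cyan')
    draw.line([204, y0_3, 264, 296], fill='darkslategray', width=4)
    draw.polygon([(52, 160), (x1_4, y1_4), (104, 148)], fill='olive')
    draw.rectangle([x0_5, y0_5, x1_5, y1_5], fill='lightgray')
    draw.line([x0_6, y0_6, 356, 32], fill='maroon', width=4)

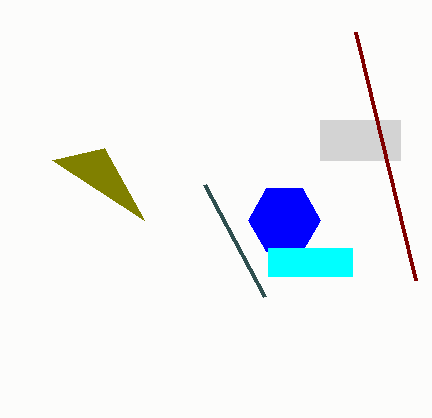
x_1 = 284, y_1 = 220, r_1 = 36, x0_2 = 268, y0_2 = 248, x1_2 = 352, y1_2 = 276, y0_3 = 184, x1_4 = 144, y1_4 = 220, x0_5 = 320, y0_5 = 120, x1_5 = 400, y1_5 = 160, x0_6 = 416, y0_6 = 280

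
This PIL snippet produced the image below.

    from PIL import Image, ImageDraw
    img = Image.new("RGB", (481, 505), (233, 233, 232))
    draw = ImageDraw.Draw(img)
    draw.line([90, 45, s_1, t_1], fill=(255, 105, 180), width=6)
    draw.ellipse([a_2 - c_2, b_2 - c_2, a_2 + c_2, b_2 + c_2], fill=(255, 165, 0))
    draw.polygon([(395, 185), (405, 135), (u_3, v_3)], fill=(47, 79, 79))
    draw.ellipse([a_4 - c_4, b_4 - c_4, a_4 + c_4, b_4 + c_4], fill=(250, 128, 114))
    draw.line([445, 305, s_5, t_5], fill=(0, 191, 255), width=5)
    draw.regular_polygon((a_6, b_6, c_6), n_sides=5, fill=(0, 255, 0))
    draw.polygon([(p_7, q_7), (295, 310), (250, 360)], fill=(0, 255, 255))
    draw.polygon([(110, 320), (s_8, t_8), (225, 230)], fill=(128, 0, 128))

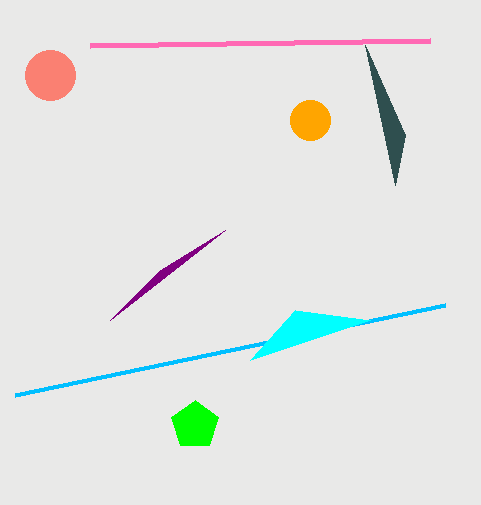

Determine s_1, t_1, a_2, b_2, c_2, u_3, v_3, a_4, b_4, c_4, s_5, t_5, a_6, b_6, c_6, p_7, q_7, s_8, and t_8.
s_1 = 430, t_1 = 40, a_2 = 310, b_2 = 120, c_2 = 20, u_3 = 365, v_3 = 45, a_4 = 50, b_4 = 75, c_4 = 25, s_5 = 15, t_5 = 395, a_6 = 195, b_6 = 425, c_6 = 25, p_7 = 370, q_7 = 320, s_8 = 160, t_8 = 270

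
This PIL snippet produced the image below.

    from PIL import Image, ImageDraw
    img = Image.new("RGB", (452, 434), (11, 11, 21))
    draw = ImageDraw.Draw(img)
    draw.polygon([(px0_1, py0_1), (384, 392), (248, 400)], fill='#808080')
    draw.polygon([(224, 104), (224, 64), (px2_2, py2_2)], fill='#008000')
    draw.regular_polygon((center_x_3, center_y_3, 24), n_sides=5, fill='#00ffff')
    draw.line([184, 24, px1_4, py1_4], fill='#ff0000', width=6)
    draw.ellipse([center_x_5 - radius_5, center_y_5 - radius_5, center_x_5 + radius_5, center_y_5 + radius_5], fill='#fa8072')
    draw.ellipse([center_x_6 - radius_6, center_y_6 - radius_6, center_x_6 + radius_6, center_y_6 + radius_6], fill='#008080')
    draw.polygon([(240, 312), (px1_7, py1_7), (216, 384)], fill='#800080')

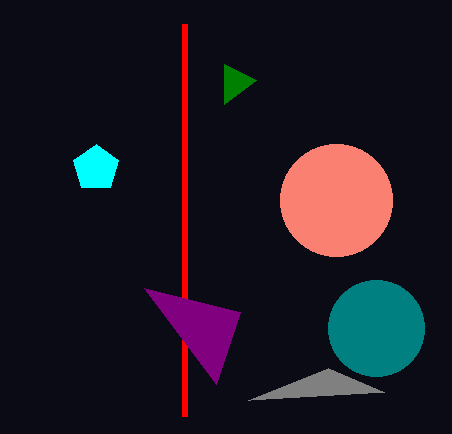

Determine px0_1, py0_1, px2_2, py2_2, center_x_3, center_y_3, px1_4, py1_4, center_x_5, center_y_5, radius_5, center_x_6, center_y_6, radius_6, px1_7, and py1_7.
px0_1 = 328, py0_1 = 368, px2_2 = 256, py2_2 = 80, center_x_3 = 96, center_y_3 = 168, px1_4 = 184, py1_4 = 416, center_x_5 = 336, center_y_5 = 200, radius_5 = 56, center_x_6 = 376, center_y_6 = 328, radius_6 = 48, px1_7 = 144, py1_7 = 288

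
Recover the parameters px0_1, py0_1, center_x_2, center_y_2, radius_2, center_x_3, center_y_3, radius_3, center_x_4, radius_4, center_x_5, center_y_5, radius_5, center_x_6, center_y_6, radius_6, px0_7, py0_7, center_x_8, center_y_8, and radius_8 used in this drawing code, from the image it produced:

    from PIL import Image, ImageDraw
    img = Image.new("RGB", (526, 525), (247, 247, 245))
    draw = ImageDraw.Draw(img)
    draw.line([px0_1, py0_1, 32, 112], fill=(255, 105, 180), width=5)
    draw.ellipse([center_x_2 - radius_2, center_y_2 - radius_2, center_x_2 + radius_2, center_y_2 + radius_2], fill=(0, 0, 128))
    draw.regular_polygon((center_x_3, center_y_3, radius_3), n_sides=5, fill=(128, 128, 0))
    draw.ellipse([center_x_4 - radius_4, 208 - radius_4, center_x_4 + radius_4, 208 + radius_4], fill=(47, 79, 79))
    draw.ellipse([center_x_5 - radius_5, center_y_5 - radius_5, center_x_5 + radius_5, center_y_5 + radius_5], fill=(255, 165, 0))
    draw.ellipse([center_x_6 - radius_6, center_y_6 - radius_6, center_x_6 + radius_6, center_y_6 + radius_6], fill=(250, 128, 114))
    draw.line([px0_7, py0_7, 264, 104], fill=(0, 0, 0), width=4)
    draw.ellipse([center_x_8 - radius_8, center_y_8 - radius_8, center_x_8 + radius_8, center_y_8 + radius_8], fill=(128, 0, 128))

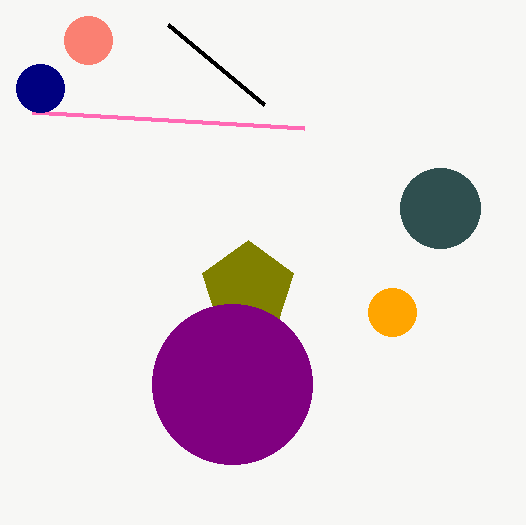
px0_1 = 304, py0_1 = 128, center_x_2 = 40, center_y_2 = 88, radius_2 = 24, center_x_3 = 248, center_y_3 = 288, radius_3 = 48, center_x_4 = 440, radius_4 = 40, center_x_5 = 392, center_y_5 = 312, radius_5 = 24, center_x_6 = 88, center_y_6 = 40, radius_6 = 24, px0_7 = 168, py0_7 = 24, center_x_8 = 232, center_y_8 = 384, radius_8 = 80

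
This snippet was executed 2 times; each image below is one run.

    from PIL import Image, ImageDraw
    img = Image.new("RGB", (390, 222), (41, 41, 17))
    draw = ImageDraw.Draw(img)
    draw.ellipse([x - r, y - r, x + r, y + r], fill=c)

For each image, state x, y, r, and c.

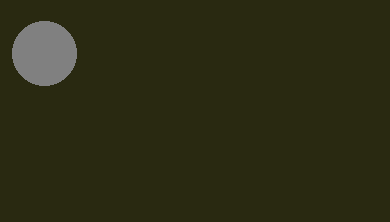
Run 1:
x = 44
y = 53
r = 32
c = 'gray'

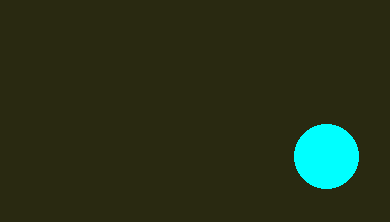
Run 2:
x = 326
y = 156
r = 32
c = 'cyan'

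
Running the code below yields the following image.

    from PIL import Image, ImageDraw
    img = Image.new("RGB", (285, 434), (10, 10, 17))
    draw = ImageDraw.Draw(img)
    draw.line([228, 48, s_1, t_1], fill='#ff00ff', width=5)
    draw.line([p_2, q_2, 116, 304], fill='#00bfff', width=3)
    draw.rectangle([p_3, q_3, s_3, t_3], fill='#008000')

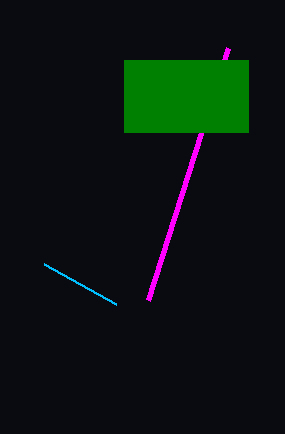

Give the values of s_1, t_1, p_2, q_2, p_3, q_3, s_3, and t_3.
s_1 = 148; t_1 = 300; p_2 = 44; q_2 = 264; p_3 = 124; q_3 = 60; s_3 = 248; t_3 = 132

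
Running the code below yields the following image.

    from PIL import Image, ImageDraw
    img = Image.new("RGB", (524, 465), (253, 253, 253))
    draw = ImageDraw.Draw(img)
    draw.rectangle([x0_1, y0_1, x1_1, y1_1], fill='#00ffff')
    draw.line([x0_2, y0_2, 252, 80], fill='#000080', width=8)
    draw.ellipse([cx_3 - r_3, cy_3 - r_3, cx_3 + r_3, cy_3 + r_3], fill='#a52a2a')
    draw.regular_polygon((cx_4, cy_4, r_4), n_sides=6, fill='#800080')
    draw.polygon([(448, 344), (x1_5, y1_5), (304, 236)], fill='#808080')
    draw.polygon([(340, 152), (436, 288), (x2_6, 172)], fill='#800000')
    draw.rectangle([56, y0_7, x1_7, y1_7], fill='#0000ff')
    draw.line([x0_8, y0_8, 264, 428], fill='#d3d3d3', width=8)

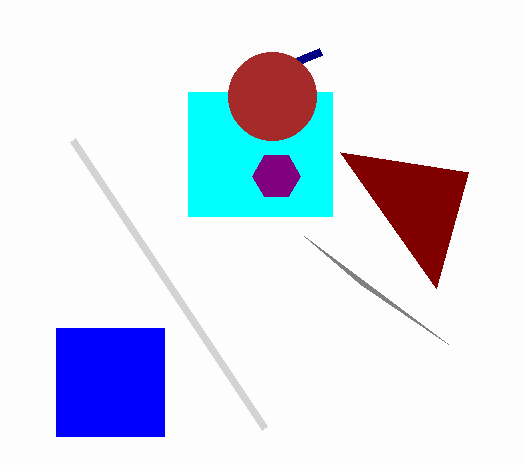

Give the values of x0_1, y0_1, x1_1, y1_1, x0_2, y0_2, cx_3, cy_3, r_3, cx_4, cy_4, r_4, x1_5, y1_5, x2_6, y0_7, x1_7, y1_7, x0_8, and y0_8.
x0_1 = 188
y0_1 = 92
x1_1 = 332
y1_1 = 216
x0_2 = 320
y0_2 = 52
cx_3 = 272
cy_3 = 96
r_3 = 44
cx_4 = 276
cy_4 = 176
r_4 = 24
x1_5 = 360
y1_5 = 284
x2_6 = 468
y0_7 = 328
x1_7 = 164
y1_7 = 436
x0_8 = 72
y0_8 = 140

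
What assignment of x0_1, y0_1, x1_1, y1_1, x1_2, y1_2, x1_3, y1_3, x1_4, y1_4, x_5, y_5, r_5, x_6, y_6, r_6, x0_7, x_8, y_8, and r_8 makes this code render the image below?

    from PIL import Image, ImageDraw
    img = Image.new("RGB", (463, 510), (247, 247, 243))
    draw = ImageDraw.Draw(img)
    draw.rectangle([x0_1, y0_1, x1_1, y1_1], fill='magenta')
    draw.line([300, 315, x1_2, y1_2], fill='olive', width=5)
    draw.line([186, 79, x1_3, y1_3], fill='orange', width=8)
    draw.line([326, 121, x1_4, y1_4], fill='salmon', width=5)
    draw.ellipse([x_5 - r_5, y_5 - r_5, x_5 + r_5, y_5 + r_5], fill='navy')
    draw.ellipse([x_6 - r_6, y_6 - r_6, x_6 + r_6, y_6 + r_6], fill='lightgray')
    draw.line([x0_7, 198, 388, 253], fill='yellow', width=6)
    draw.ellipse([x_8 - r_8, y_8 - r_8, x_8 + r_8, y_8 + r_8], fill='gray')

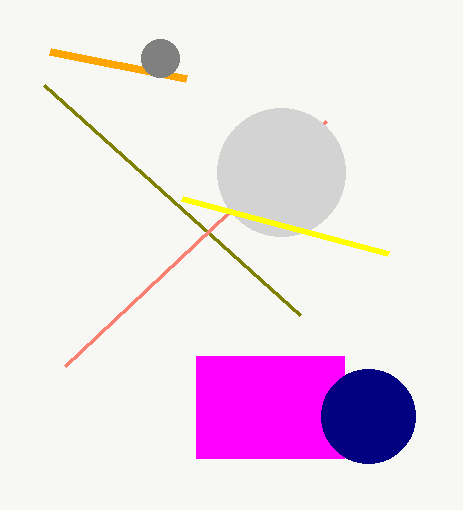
x0_1 = 196; y0_1 = 356; x1_1 = 344; y1_1 = 458; x1_2 = 44; y1_2 = 85; x1_3 = 50; y1_3 = 52; x1_4 = 65; y1_4 = 366; x_5 = 368; y_5 = 416; r_5 = 47; x_6 = 281; y_6 = 172; r_6 = 64; x0_7 = 182; x_8 = 160; y_8 = 58; r_8 = 19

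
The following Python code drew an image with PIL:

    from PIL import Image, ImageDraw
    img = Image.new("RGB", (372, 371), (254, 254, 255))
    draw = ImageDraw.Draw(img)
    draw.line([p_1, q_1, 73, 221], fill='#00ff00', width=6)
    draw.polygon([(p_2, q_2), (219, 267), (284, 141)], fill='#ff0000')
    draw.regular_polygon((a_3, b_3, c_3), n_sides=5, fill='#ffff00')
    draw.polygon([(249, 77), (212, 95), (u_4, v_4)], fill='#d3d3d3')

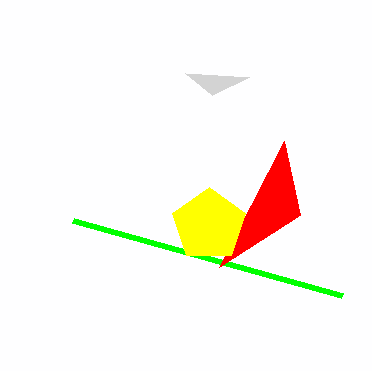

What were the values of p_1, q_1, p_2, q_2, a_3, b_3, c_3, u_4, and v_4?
p_1 = 342; q_1 = 296; p_2 = 300; q_2 = 215; a_3 = 209; b_3 = 225; c_3 = 38; u_4 = 185; v_4 = 73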